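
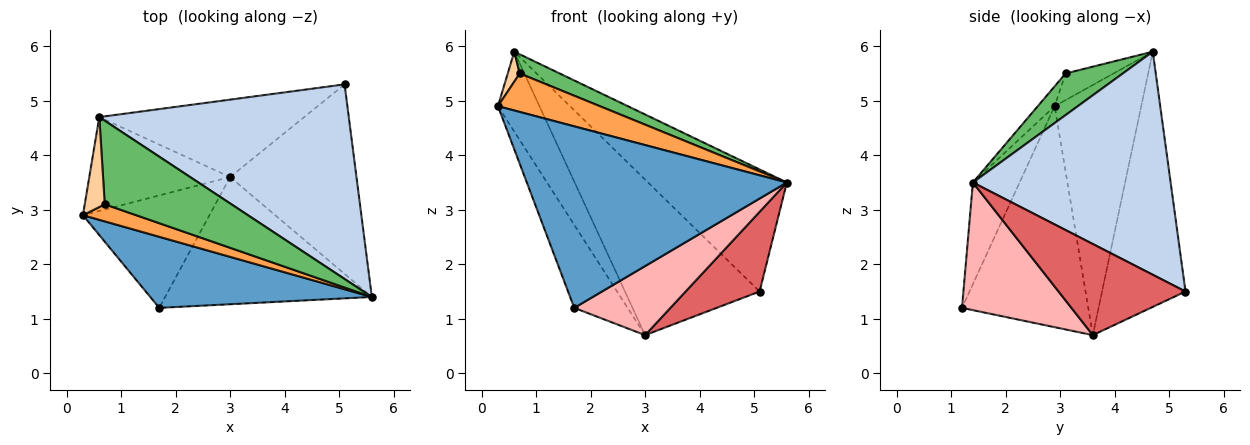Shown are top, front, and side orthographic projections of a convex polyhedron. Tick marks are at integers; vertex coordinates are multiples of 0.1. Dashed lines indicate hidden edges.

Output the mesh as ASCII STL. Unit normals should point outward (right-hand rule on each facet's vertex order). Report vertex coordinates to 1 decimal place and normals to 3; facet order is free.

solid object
 facet normal -0.165 -0.918 0.360
  outer loop
   vertex 1.7 1.2 1.2
   vertex 5.6 1.4 3.5
   vertex 0.3 2.9 4.9
  endloop
 endfacet
 facet normal 0.604 0.424 0.675
  outer loop
   vertex 0.6 4.7 5.9
   vertex 5.6 1.4 3.5
   vertex 5.1 5.3 1.5
  endloop
 endfacet
 facet normal -0.150 -0.904 0.401
  outer loop
   vertex 0.7 3.1 5.5
   vertex 0.3 2.9 4.9
   vertex 5.6 1.4 3.5
  endloop
 endfacet
 facet normal -0.784 -0.196 0.588
  outer loop
   vertex 0.7 3.1 5.5
   vertex 0.6 4.7 5.9
   vertex 0.3 2.9 4.9
  endloop
 endfacet
 facet normal 0.305 -0.213 0.928
  outer loop
   vertex 0.7 3.1 5.5
   vertex 5.6 1.4 3.5
   vertex 0.6 4.7 5.9
  endloop
 endfacet
 facet normal -0.485 0.783 -0.390
  outer loop
   vertex 3.0 3.6 0.7
   vertex 0.6 4.7 5.9
   vertex 5.1 5.3 1.5
  endloop
 endfacet
 facet normal 0.554 -0.323 -0.768
  outer loop
   vertex 3.0 3.6 0.7
   vertex 5.1 5.3 1.5
   vertex 5.6 1.4 3.5
  endloop
 endfacet
 facet normal 0.477 -0.419 -0.772
  outer loop
   vertex 3.0 3.6 0.7
   vertex 5.6 1.4 3.5
   vertex 1.7 1.2 1.2
  endloop
 endfacet
 facet normal -0.815 0.344 -0.466
  outer loop
   vertex 3.0 3.6 0.7
   vertex 1.7 1.2 1.2
   vertex 0.3 2.9 4.9
  endloop
 endfacet
 facet normal -0.804 0.385 -0.453
  outer loop
   vertex 3.0 3.6 0.7
   vertex 0.3 2.9 4.9
   vertex 0.6 4.7 5.9
  endloop
 endfacet
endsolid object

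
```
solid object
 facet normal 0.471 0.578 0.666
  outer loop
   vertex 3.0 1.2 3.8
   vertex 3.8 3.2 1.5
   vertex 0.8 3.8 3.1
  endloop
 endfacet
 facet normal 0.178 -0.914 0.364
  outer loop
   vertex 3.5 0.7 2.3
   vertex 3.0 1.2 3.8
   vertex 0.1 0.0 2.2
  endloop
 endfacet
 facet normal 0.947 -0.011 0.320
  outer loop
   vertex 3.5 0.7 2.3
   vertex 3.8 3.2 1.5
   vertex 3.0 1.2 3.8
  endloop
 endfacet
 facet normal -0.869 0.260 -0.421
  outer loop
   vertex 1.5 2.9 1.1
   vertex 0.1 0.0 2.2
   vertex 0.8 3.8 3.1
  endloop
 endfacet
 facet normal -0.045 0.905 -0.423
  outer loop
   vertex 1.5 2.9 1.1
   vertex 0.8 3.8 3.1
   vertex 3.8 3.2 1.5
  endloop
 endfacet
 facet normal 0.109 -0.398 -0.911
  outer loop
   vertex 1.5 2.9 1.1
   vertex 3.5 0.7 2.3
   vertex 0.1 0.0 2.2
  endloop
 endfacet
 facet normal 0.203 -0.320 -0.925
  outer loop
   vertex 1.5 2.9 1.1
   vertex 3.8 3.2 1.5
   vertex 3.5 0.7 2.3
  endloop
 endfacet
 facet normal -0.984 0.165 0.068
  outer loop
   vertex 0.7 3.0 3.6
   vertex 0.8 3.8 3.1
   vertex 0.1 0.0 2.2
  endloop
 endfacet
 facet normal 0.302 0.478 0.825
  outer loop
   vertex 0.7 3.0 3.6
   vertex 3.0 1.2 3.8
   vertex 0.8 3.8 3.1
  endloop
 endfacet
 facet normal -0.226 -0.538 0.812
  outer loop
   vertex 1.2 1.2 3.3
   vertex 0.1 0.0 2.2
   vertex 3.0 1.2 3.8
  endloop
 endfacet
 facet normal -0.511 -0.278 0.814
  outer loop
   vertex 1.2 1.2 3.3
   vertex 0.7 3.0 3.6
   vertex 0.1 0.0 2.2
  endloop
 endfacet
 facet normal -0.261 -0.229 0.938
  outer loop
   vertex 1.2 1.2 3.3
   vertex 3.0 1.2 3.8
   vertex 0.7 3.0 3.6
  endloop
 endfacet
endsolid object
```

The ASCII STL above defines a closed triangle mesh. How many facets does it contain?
12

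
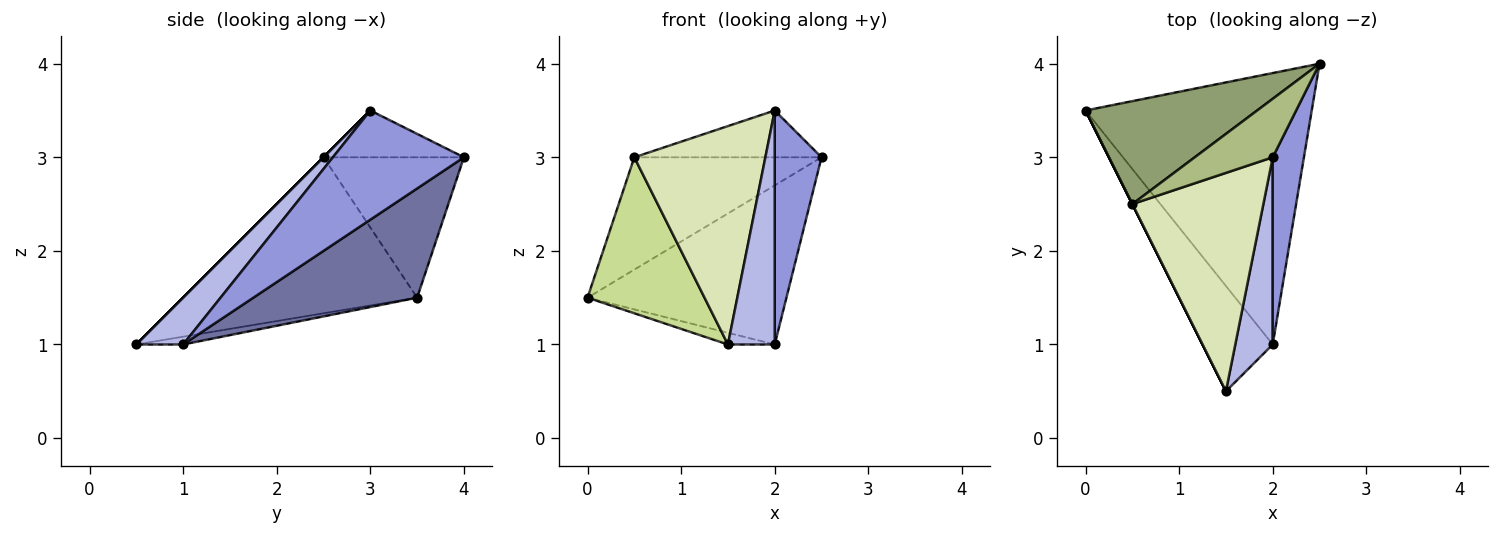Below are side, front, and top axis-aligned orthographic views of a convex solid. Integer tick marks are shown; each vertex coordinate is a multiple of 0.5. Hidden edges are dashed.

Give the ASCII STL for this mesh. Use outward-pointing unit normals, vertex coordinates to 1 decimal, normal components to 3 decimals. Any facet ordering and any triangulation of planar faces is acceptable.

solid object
 facet normal 0.384 0.467 -0.796
  outer loop
   vertex 2.0 1.0 1.0
   vertex 0.0 3.5 1.5
   vertex 2.5 4.0 3.0
  endloop
 endfacet
 facet normal -0.110 0.110 -0.988
  outer loop
   vertex 2.0 1.0 1.0
   vertex 1.5 0.5 1.0
   vertex 0.0 3.5 1.5
  endloop
 endfacet
 facet normal 0.909 -0.325 0.260
  outer loop
   vertex 2.0 1.0 1.0
   vertex 2.5 4.0 3.0
   vertex 2.0 3.0 3.5
  endloop
 endfacet
 facet normal 0.615 -0.615 0.492
  outer loop
   vertex 2.0 1.0 1.0
   vertex 2.0 3.0 3.5
   vertex 1.5 0.5 1.0
  endloop
 endfacet
 facet normal -0.484 0.645 0.591
  outer loop
   vertex 0.5 2.5 3.0
   vertex 2.5 4.0 3.0
   vertex 0.0 3.5 1.5
  endloop
 endfacet
 facet normal -0.424 0.566 0.707
  outer loop
   vertex 0.5 2.5 3.0
   vertex 2.0 3.0 3.5
   vertex 2.5 4.0 3.0
  endloop
 endfacet
 facet normal -0.894 -0.447 0.000
  outer loop
   vertex 0.5 2.5 3.0
   vertex 0.0 3.5 1.5
   vertex 1.5 0.5 1.0
  endloop
 endfacet
 facet normal 0.000 -0.707 0.707
  outer loop
   vertex 0.5 2.5 3.0
   vertex 1.5 0.5 1.0
   vertex 2.0 3.0 3.5
  endloop
 endfacet
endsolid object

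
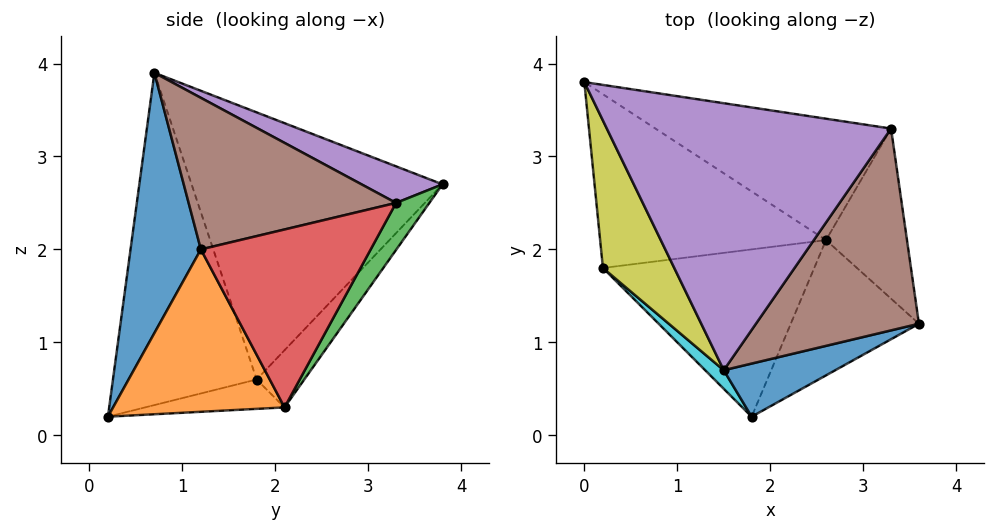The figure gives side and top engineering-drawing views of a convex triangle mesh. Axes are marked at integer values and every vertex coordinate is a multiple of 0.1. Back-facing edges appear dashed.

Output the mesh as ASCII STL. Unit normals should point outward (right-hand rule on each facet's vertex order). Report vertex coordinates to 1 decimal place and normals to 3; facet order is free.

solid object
 facet normal 0.358 -0.921 0.153
  outer loop
   vertex 1.5 0.7 3.9
   vertex 1.8 0.2 0.2
   vertex 3.6 1.2 2.0
  endloop
 endfacet
 facet normal 0.752 -0.286 -0.594
  outer loop
   vertex 2.6 2.1 0.3
   vertex 3.6 1.2 2.0
   vertex 1.8 0.2 0.2
  endloop
 endfacet
 facet normal 0.100 0.860 -0.501
  outer loop
   vertex 3.3 3.3 2.5
   vertex 2.6 2.1 0.3
   vertex 0.0 3.8 2.7
  endloop
 endfacet
 facet normal 0.887 0.223 -0.404
  outer loop
   vertex 3.3 3.3 2.5
   vertex 3.6 1.2 2.0
   vertex 2.6 2.1 0.3
  endloop
 endfacet
 facet normal 0.117 0.407 0.906
  outer loop
   vertex 3.3 3.3 2.5
   vertex 0.0 3.8 2.7
   vertex 1.5 0.7 3.9
  endloop
 endfacet
 facet normal 0.679 -0.077 0.730
  outer loop
   vertex 3.3 3.3 2.5
   vertex 1.5 0.7 3.9
   vertex 3.6 1.2 2.0
  endloop
 endfacet
 facet normal -0.174 0.705 -0.688
  outer loop
   vertex 0.2 1.8 0.6
   vertex 0.0 3.8 2.7
   vertex 2.6 2.1 0.3
  endloop
 endfacet
 facet normal -0.137 0.109 -0.985
  outer loop
   vertex 0.2 1.8 0.6
   vertex 2.6 2.1 0.3
   vertex 1.8 0.2 0.2
  endloop
 endfacet
 facet normal -0.907 -0.345 0.242
  outer loop
   vertex 0.2 1.8 0.6
   vertex 1.5 0.7 3.9
   vertex 0.0 3.8 2.7
  endloop
 endfacet
 facet normal -0.702 -0.711 0.039
  outer loop
   vertex 0.2 1.8 0.6
   vertex 1.8 0.2 0.2
   vertex 1.5 0.7 3.9
  endloop
 endfacet
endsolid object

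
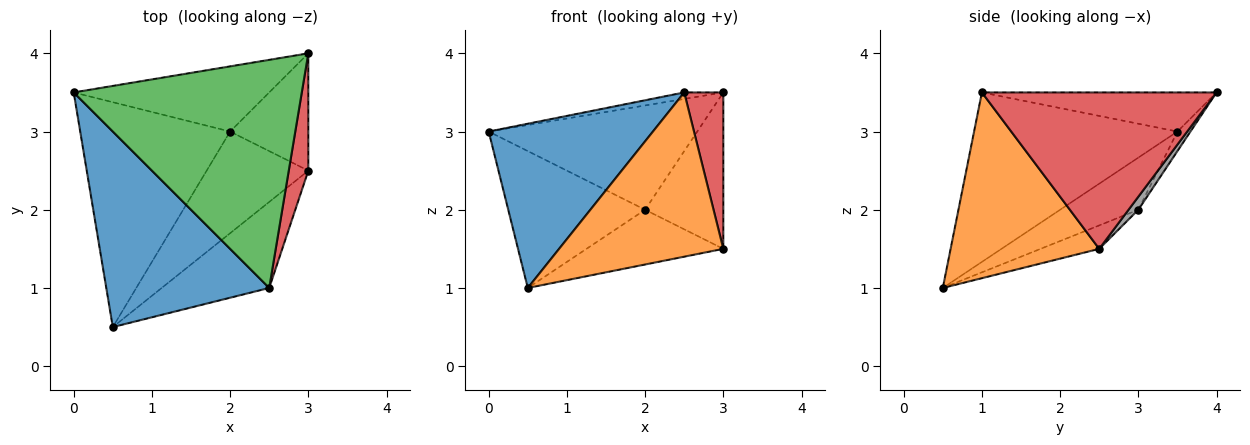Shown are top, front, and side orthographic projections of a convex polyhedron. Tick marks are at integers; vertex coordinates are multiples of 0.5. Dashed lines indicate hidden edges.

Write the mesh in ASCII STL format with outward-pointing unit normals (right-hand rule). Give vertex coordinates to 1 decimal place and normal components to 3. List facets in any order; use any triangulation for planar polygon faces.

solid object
 facet normal -0.623 -0.503 0.599
  outer loop
   vertex 2.5 1.0 3.5
   vertex 0.0 3.5 3.0
   vertex 0.5 0.5 1.0
  endloop
 endfacet
 facet normal 0.625 -0.691 -0.362
  outer loop
   vertex 2.5 1.0 3.5
   vertex 0.5 0.5 1.0
   vertex 3.0 2.5 1.5
  endloop
 endfacet
 facet normal -0.169 0.028 0.985
  outer loop
   vertex 3.0 4.0 3.5
   vertex 0.0 3.5 3.0
   vertex 2.5 1.0 3.5
  endloop
 endfacet
 facet normal 0.979 -0.163 0.122
  outer loop
   vertex 3.0 4.0 3.5
   vertex 2.5 1.0 3.5
   vertex 3.0 2.5 1.5
  endloop
 endfacet
 facet normal -0.285 0.498 -0.819
  outer loop
   vertex 2.0 3.0 2.0
   vertex 0.5 0.5 1.0
   vertex 0.0 3.5 3.0
  endloop
 endfacet
 facet normal -0.199 0.465 -0.863
  outer loop
   vertex 2.0 3.0 2.0
   vertex 3.0 2.5 1.5
   vertex 0.5 0.5 1.0
  endloop
 endfacet
 facet normal -0.053 0.847 -0.529
  outer loop
   vertex 2.0 3.0 2.0
   vertex 0.0 3.5 3.0
   vertex 3.0 4.0 3.5
  endloop
 endfacet
 facet normal 0.100 0.796 -0.597
  outer loop
   vertex 2.0 3.0 2.0
   vertex 3.0 4.0 3.5
   vertex 3.0 2.5 1.5
  endloop
 endfacet
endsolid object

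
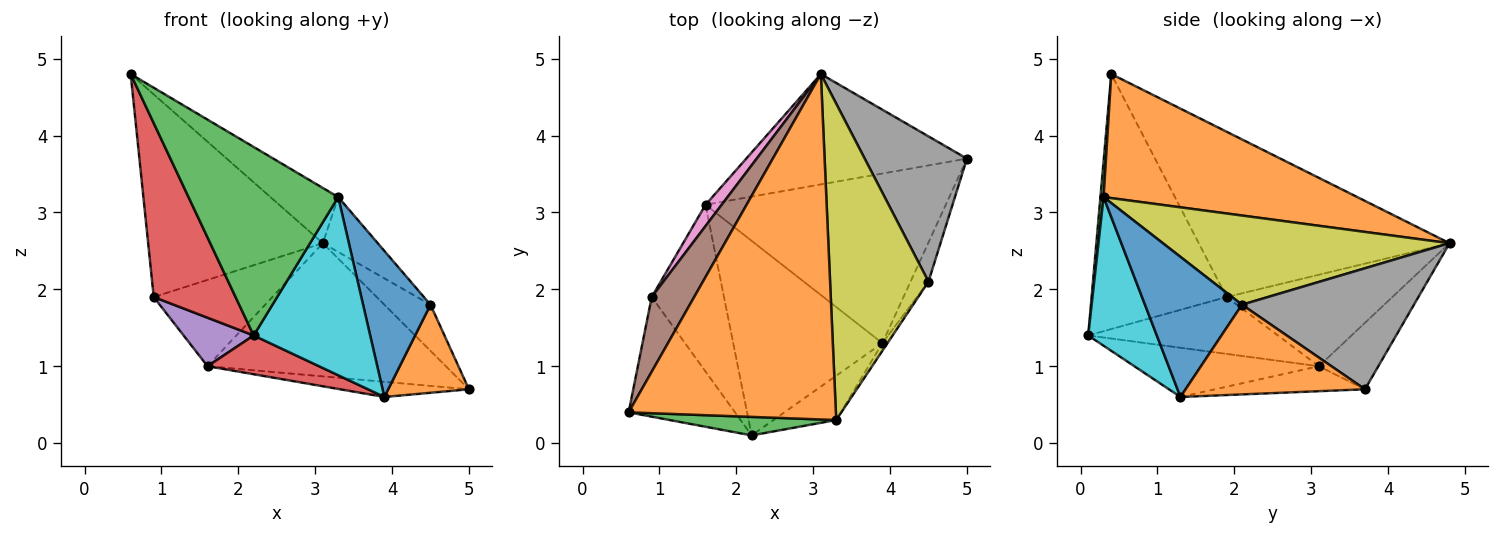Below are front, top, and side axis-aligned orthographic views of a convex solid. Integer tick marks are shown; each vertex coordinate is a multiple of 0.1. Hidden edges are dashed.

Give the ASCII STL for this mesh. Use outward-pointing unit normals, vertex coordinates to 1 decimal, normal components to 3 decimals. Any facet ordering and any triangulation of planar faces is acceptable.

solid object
 facet normal -0.189 0.756 -0.627
  outer loop
   vertex 1.6 3.1 1.0
   vertex 3.1 4.8 2.6
   vertex 5.0 3.7 0.7
  endloop
 endfacet
 facet normal 0.509 0.136 0.850
  outer loop
   vertex 3.3 0.3 3.2
   vertex 3.1 4.8 2.6
   vertex 0.6 0.4 4.8
  endloop
 endfacet
 facet normal 0.021 -0.995 0.098
  outer loop
   vertex 3.3 0.3 3.2
   vertex 0.6 0.4 4.8
   vertex 2.2 0.1 1.4
  endloop
 endfacet
 facet normal -0.805 -0.488 -0.336
  outer loop
   vertex 0.9 1.9 1.9
   vertex 2.2 0.1 1.4
   vertex 0.6 0.4 4.8
  endloop
 endfacet
 facet normal -0.603 -0.223 -0.766
  outer loop
   vertex 0.9 1.9 1.9
   vertex 1.6 3.1 1.0
   vertex 2.2 0.1 1.4
  endloop
 endfacet
 facet normal -0.803 0.559 0.206
  outer loop
   vertex 0.9 1.9 1.9
   vertex 0.6 0.4 4.8
   vertex 3.1 4.8 2.6
  endloop
 endfacet
 facet normal -0.805 0.576 0.142
  outer loop
   vertex 0.9 1.9 1.9
   vertex 3.1 4.8 2.6
   vertex 1.6 3.1 1.0
  endloop
 endfacet
 facet normal 0.748 0.201 0.632
  outer loop
   vertex 4.5 2.1 1.8
   vertex 5.0 3.7 0.7
   vertex 3.1 4.8 2.6
  endloop
 endfacet
 facet normal 0.666 0.128 0.735
  outer loop
   vertex 4.5 2.1 1.8
   vertex 3.1 4.8 2.6
   vertex 3.3 0.3 3.2
  endloop
 endfacet
 facet normal 0.496 -0.843 -0.210
  outer loop
   vertex 3.9 1.3 0.6
   vertex 3.3 0.3 3.2
   vertex 2.2 0.1 1.4
  endloop
 endfacet
 facet normal 0.821 -0.571 -0.030
  outer loop
   vertex 3.9 1.3 0.6
   vertex 4.5 2.1 1.8
   vertex 3.3 0.3 3.2
  endloop
 endfacet
 facet normal 0.897 -0.404 -0.179
  outer loop
   vertex 3.9 1.3 0.6
   vertex 5.0 3.7 0.7
   vertex 4.5 2.1 1.8
  endloop
 endfacet
 facet normal -0.103 0.089 -0.991
  outer loop
   vertex 3.9 1.3 0.6
   vertex 1.6 3.1 1.0
   vertex 5.0 3.7 0.7
  endloop
 endfacet
 facet normal -0.308 -0.186 -0.933
  outer loop
   vertex 3.9 1.3 0.6
   vertex 2.2 0.1 1.4
   vertex 1.6 3.1 1.0
  endloop
 endfacet
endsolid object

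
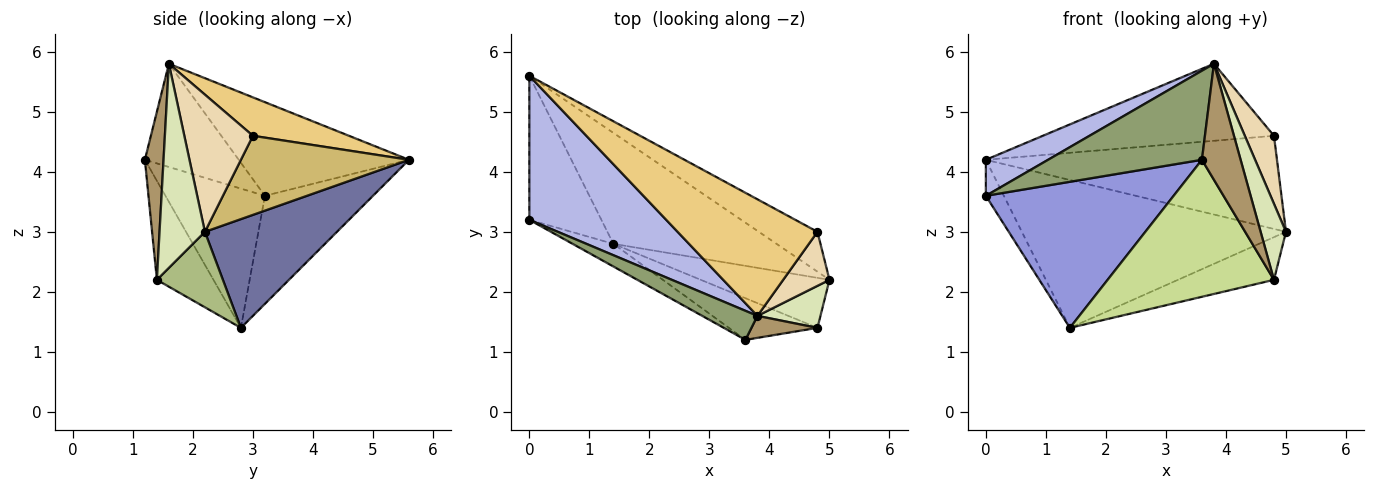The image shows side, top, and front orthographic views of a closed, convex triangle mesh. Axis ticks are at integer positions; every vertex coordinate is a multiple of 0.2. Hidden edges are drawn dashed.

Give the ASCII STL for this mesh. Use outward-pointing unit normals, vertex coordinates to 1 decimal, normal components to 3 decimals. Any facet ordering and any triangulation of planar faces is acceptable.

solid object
 facet normal 0.371 0.743 -0.557
  outer loop
   vertex 1.4 2.8 1.4
   vertex 0.0 5.6 4.2
   vertex 5.0 2.2 3.0
  endloop
 endfacet
 facet normal -0.824 0.137 -0.549
  outer loop
   vertex 0.0 3.2 3.6
   vertex 0.0 5.6 4.2
   vertex 1.4 2.8 1.4
  endloop
 endfacet
 facet normal -0.464 -0.875 -0.136
  outer loop
   vertex 0.0 3.2 3.6
   vertex 1.4 2.8 1.4
   vertex 3.6 1.2 4.2
  endloop
 endfacet
 facet normal -0.553 -0.202 0.808
  outer loop
   vertex 0.0 3.2 3.6
   vertex 3.8 1.6 5.8
   vertex 0.0 5.6 4.2
  endloop
 endfacet
 facet normal -0.502 -0.822 0.268
  outer loop
   vertex 0.0 3.2 3.6
   vertex 3.6 1.2 4.2
   vertex 3.8 1.6 5.8
  endloop
 endfacet
 facet normal 0.408 0.593 -0.695
  outer loop
   vertex 4.8 1.4 2.2
   vertex 1.4 2.8 1.4
   vertex 5.0 2.2 3.0
  endloop
 endfacet
 facet normal -0.310 -0.910 -0.277
  outer loop
   vertex 4.8 1.4 2.2
   vertex 3.6 1.2 4.2
   vertex 1.4 2.8 1.4
  endloop
 endfacet
 facet normal 0.843 -0.471 0.260
  outer loop
   vertex 4.8 1.4 2.2
   vertex 5.0 2.2 3.0
   vertex 3.8 1.6 5.8
  endloop
 endfacet
 facet normal 0.429 -0.888 0.168
  outer loop
   vertex 4.8 1.4 2.2
   vertex 3.8 1.6 5.8
   vertex 3.6 1.2 4.2
  endloop
 endfacet
 facet normal 0.469 0.812 -0.347
  outer loop
   vertex 4.8 3.0 4.6
   vertex 5.0 2.2 3.0
   vertex 0.0 5.6 4.2
  endloop
 endfacet
 facet normal 0.223 0.537 0.813
  outer loop
   vertex 4.8 3.0 4.6
   vertex 0.0 5.6 4.2
   vertex 3.8 1.6 5.8
  endloop
 endfacet
 facet normal 0.879 -0.374 0.297
  outer loop
   vertex 4.8 3.0 4.6
   vertex 3.8 1.6 5.8
   vertex 5.0 2.2 3.0
  endloop
 endfacet
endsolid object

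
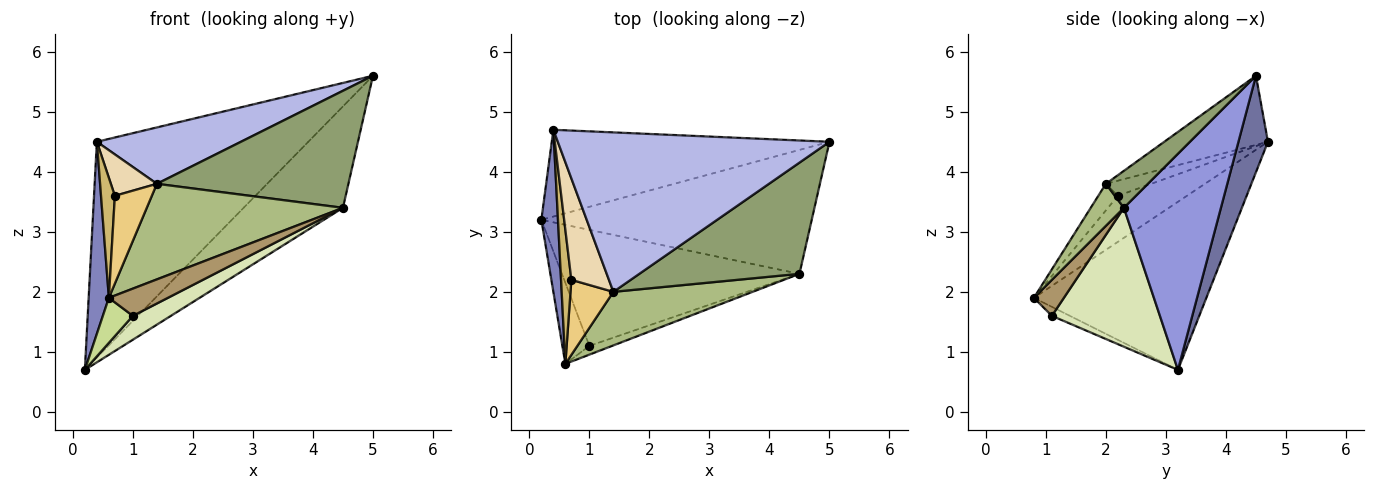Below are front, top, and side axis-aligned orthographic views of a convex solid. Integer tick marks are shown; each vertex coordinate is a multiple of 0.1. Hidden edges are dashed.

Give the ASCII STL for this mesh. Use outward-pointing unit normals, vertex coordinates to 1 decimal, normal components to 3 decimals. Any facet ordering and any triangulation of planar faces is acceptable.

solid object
 facet normal 0.128 0.920 -0.370
  outer loop
   vertex 0.4 4.7 4.5
   vertex 5.0 4.5 5.6
   vertex 0.2 3.2 0.7
  endloop
 endfacet
 facet normal -0.988 -0.116 0.098
  outer loop
   vertex 0.4 4.7 4.5
   vertex 0.2 3.2 0.7
   vertex 0.6 0.8 1.9
  endloop
 endfacet
 facet normal 0.526 0.539 -0.658
  outer loop
   vertex 4.5 2.3 3.4
   vertex 0.2 3.2 0.7
   vertex 5.0 4.5 5.6
  endloop
 endfacet
 facet normal -0.233 -0.324 0.917
  outer loop
   vertex 1.4 2.0 3.8
   vertex 5.0 4.5 5.6
   vertex 0.4 4.7 4.5
  endloop
 endfacet
 facet normal 0.157 -0.716 0.680
  outer loop
   vertex 1.4 2.0 3.8
   vertex 4.5 2.3 3.4
   vertex 5.0 4.5 5.6
  endloop
 endfacet
 facet normal 0.146 -0.863 0.484
  outer loop
   vertex 1.4 2.0 3.8
   vertex 0.6 0.8 1.9
   vertex 4.5 2.3 3.4
  endloop
 endfacet
 facet normal -0.280 -0.466 -0.839
  outer loop
   vertex 1.0 1.1 1.6
   vertex 0.6 0.8 1.9
   vertex 0.2 3.2 0.7
  endloop
 endfacet
 facet normal 0.497 -0.175 -0.850
  outer loop
   vertex 1.0 1.1 1.6
   vertex 0.2 3.2 0.7
   vertex 4.5 2.3 3.4
  endloop
 endfacet
 facet normal 0.436 -0.857 -0.276
  outer loop
   vertex 1.0 1.1 1.6
   vertex 4.5 2.3 3.4
   vertex 0.6 0.8 1.9
  endloop
 endfacet
 facet normal -0.958 -0.192 0.215
  outer loop
   vertex 0.7 2.2 3.6
   vertex 0.4 4.7 4.5
   vertex 0.6 0.8 1.9
  endloop
 endfacet
 facet normal -0.374 -0.705 0.603
  outer loop
   vertex 0.7 2.2 3.6
   vertex 0.6 0.8 1.9
   vertex 1.4 2.0 3.8
  endloop
 endfacet
 facet normal -0.349 -0.354 0.868
  outer loop
   vertex 0.7 2.2 3.6
   vertex 1.4 2.0 3.8
   vertex 0.4 4.7 4.5
  endloop
 endfacet
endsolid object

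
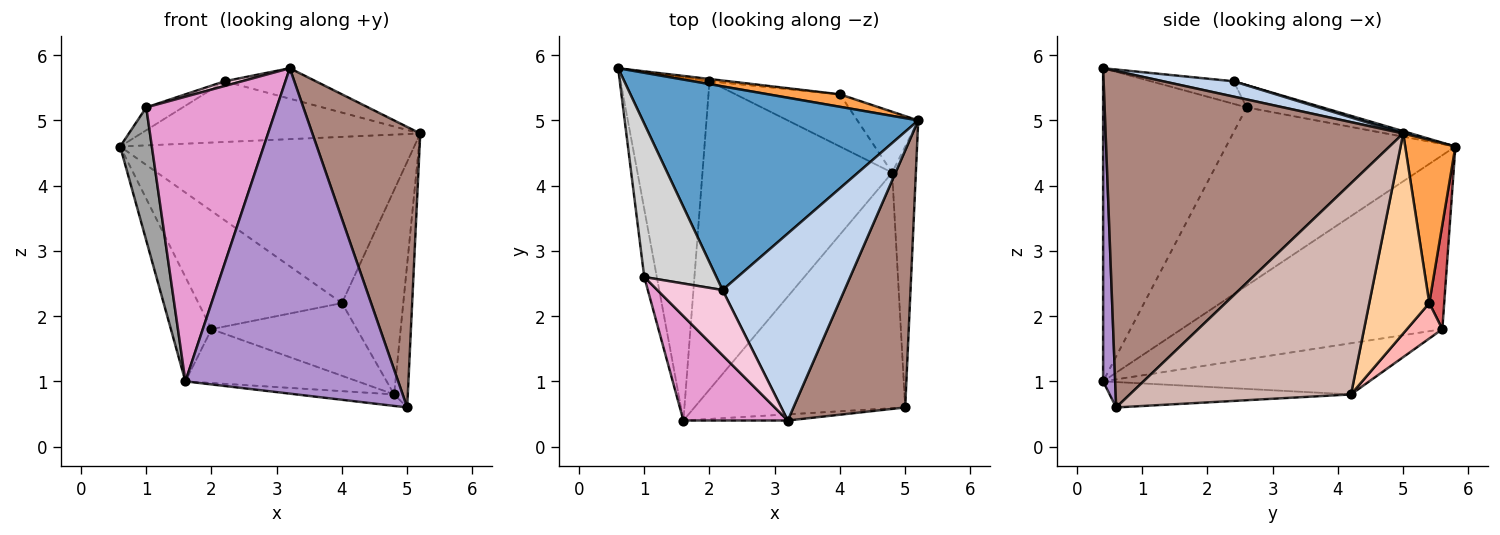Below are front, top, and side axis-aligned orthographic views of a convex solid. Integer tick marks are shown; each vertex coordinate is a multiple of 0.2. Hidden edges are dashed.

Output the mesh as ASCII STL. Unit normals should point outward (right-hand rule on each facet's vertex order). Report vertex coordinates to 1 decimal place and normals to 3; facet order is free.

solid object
 facet normal 0.008 0.286 0.958
  outer loop
   vertex 2.2 2.4 5.6
   vertex 5.2 5.0 4.8
   vertex 0.6 5.8 4.6
  endloop
 endfacet
 facet normal 0.123 0.159 0.980
  outer loop
   vertex 2.2 2.4 5.6
   vertex 3.2 0.4 5.8
   vertex 5.2 5.0 4.8
  endloop
 endfacet
 facet normal 0.168 0.983 0.074
  outer loop
   vertex 4.0 5.4 2.2
   vertex 0.6 5.8 4.6
   vertex 5.2 5.0 4.8
  endloop
 endfacet
 facet normal 0.684 0.699 -0.208
  outer loop
   vertex 4.0 5.4 2.2
   vertex 5.2 5.0 4.8
   vertex 4.8 4.2 0.8
  endloop
 endfacet
 facet normal -0.882 0.137 -0.451
  outer loop
   vertex 2.0 5.6 1.8
   vertex 1.6 0.4 1.0
   vertex 0.6 5.8 4.6
  endloop
 endfacet
 facet normal -0.257 0.166 -0.952
  outer loop
   vertex 2.0 5.6 1.8
   vertex 4.8 4.2 0.8
   vertex 1.6 0.4 1.0
  endloop
 endfacet
 facet normal 0.103 0.994 -0.019
  outer loop
   vertex 2.0 5.6 1.8
   vertex 0.6 5.8 4.6
   vertex 4.0 5.4 2.2
  endloop
 endfacet
 facet normal 0.194 0.797 -0.572
  outer loop
   vertex 2.0 5.6 1.8
   vertex 4.0 5.4 2.2
   vertex 4.8 4.2 0.8
  endloop
 endfacet
 facet normal 0.057 -0.998 -0.019
  outer loop
   vertex 5.0 0.6 0.6
   vertex 3.2 0.4 5.8
   vertex 1.6 0.4 1.0
  endloop
 endfacet
 facet normal -0.120 0.048 -0.992
  outer loop
   vertex 5.0 0.6 0.6
   vertex 1.6 0.4 1.0
   vertex 4.8 4.2 0.8
  endloop
 endfacet
 facet normal 0.897 -0.325 0.298
  outer loop
   vertex 5.0 0.6 0.6
   vertex 5.2 5.0 4.8
   vertex 3.2 0.4 5.8
  endloop
 endfacet
 facet normal 0.992 0.061 -0.111
  outer loop
   vertex 5.0 0.6 0.6
   vertex 4.8 4.2 0.8
   vertex 5.2 5.0 4.8
  endloop
 endfacet
 facet normal -0.718 -0.653 0.239
  outer loop
   vertex 1.0 2.6 5.2
   vertex 1.6 0.4 1.0
   vertex 3.2 0.4 5.8
  endloop
 endfacet
 facet normal -0.326 -0.069 0.943
  outer loop
   vertex 1.0 2.6 5.2
   vertex 3.2 0.4 5.8
   vertex 2.2 2.4 5.6
  endloop
 endfacet
 facet normal -0.988 -0.137 -0.070
  outer loop
   vertex 1.0 2.6 5.2
   vertex 0.6 5.8 4.6
   vertex 1.6 0.4 1.0
  endloop
 endfacet
 facet normal -0.292 0.141 0.946
  outer loop
   vertex 1.0 2.6 5.2
   vertex 2.2 2.4 5.6
   vertex 0.6 5.8 4.6
  endloop
 endfacet
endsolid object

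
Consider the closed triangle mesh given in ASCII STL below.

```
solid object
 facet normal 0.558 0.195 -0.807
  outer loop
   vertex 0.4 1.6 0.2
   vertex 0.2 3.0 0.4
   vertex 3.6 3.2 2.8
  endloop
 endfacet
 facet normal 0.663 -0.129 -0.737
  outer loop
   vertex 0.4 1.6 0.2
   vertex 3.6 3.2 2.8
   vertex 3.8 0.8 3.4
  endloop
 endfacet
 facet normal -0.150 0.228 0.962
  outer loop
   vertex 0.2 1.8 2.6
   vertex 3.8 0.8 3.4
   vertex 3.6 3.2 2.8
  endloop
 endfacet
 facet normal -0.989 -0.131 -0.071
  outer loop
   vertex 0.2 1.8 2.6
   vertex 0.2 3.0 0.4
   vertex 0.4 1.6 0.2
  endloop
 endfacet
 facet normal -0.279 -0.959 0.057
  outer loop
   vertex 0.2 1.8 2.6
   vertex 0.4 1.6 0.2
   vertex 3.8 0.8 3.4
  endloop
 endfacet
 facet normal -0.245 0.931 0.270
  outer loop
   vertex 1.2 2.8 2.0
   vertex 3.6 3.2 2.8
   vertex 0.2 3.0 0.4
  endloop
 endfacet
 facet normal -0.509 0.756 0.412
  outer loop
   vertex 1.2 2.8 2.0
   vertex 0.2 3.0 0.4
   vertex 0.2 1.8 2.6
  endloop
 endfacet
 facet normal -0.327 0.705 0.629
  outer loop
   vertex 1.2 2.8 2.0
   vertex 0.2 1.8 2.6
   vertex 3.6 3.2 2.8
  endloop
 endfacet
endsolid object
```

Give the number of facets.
8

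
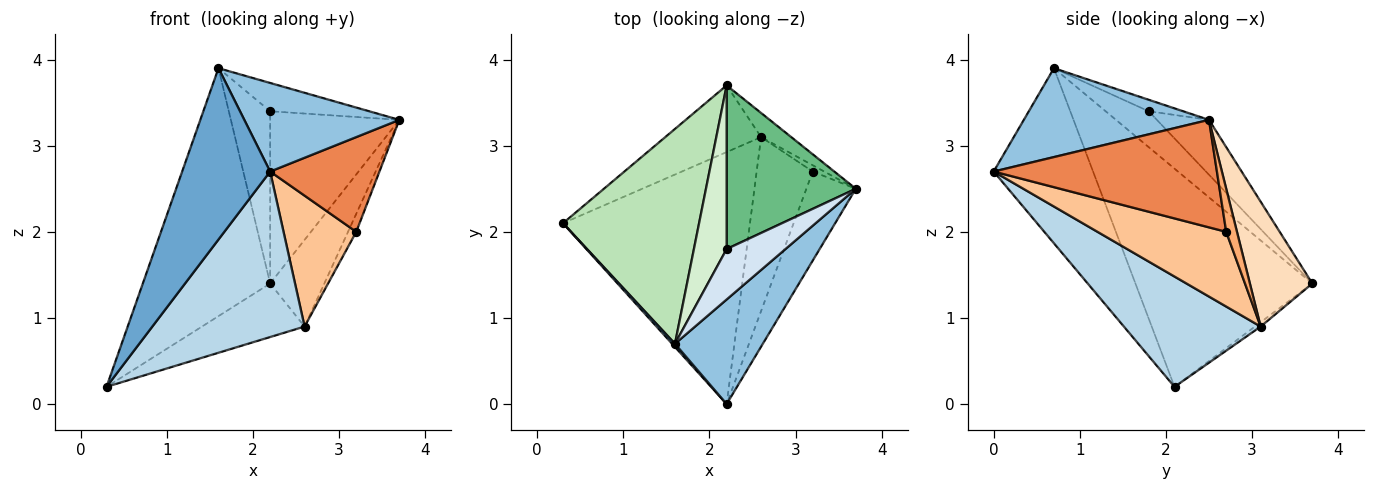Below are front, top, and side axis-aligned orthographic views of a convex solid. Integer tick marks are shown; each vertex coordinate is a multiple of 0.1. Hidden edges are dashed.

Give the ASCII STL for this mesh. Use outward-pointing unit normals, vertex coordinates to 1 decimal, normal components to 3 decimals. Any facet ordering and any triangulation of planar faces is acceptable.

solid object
 facet normal -0.749 -0.663 0.012
  outer loop
   vertex 1.6 0.7 3.9
   vertex 0.3 2.1 0.2
   vertex 2.2 0.0 2.7
  endloop
 endfacet
 facet normal 0.611 -0.512 0.604
  outer loop
   vertex 1.6 0.7 3.9
   vertex 2.2 0.0 2.7
   vertex 3.7 2.5 3.3
  endloop
 endfacet
 facet normal 0.442 -0.492 -0.750
  outer loop
   vertex 2.6 3.1 0.9
   vertex 2.2 0.0 2.7
   vertex 0.3 2.1 0.2
  endloop
 endfacet
 facet normal -0.168 0.482 0.860
  outer loop
   vertex 2.2 1.8 3.4
   vertex 1.6 0.7 3.9
   vertex 3.7 2.5 3.3
  endloop
 endfacet
 facet normal 0.830 -0.406 -0.382
  outer loop
   vertex 3.2 2.7 2.0
   vertex 3.7 2.5 3.3
   vertex 2.2 0.0 2.7
  endloop
 endfacet
 facet normal 0.776 0.595 -0.207
  outer loop
   vertex 3.2 2.7 2.0
   vertex 2.6 3.1 0.9
   vertex 3.7 2.5 3.3
  endloop
 endfacet
 facet normal 0.729 -0.412 -0.547
  outer loop
   vertex 3.2 2.7 2.0
   vertex 2.2 0.0 2.7
   vertex 2.6 3.1 0.9
  endloop
 endfacet
 facet normal 0.743 0.645 -0.179
  outer loop
   vertex 2.2 3.7 1.4
   vertex 3.7 2.5 3.3
   vertex 2.6 3.1 0.9
  endloop
 endfacet
 facet normal -0.281 0.696 0.661
  outer loop
   vertex 2.2 3.7 1.4
   vertex 2.2 1.8 3.4
   vertex 3.7 2.5 3.3
  endloop
 endfacet
 facet normal -0.035 0.626 -0.779
  outer loop
   vertex 2.2 3.7 1.4
   vertex 2.6 3.1 0.9
   vertex 0.3 2.1 0.2
  endloop
 endfacet
 facet normal -0.724 0.521 0.452
  outer loop
   vertex 2.2 3.7 1.4
   vertex 0.3 2.1 0.2
   vertex 1.6 0.7 3.9
  endloop
 endfacet
 facet normal -0.603 0.579 0.550
  outer loop
   vertex 2.2 3.7 1.4
   vertex 1.6 0.7 3.9
   vertex 2.2 1.8 3.4
  endloop
 endfacet
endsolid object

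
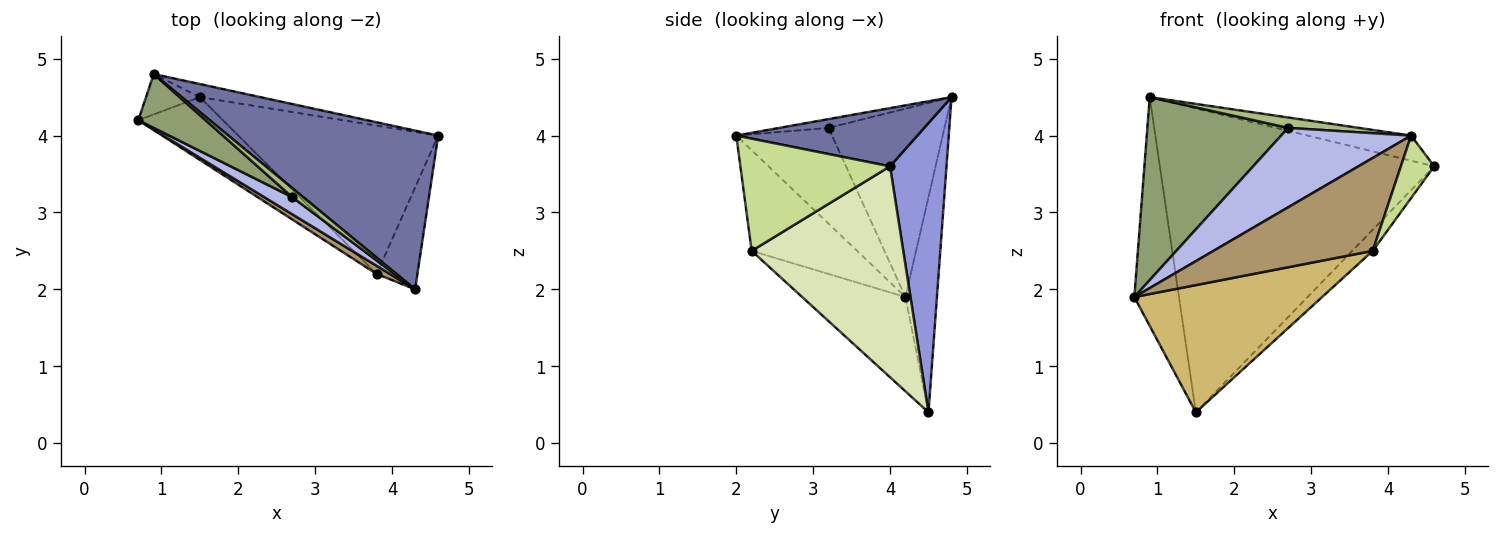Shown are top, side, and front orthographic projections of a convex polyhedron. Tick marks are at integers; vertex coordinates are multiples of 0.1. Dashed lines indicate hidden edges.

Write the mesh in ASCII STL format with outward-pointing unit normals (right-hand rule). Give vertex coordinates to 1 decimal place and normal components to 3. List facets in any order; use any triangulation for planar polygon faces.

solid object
 facet normal 0.264 0.151 0.953
  outer loop
   vertex 0.9 4.8 4.5
   vertex 4.3 2.0 4.0
   vertex 4.6 4.0 3.6
  endloop
 endfacet
 facet normal -0.571 0.809 -0.143
  outer loop
   vertex 1.5 4.5 0.4
   vertex 0.7 4.2 1.9
   vertex 0.9 4.8 4.5
  endloop
 endfacet
 facet normal 0.201 0.979 -0.042
  outer loop
   vertex 1.5 4.5 0.4
   vertex 0.9 4.8 4.5
   vertex 4.6 4.0 3.6
  endloop
 endfacet
 facet normal -0.584 -0.793 0.171
  outer loop
   vertex 2.7 3.2 4.1
   vertex 0.7 4.2 1.9
   vertex 4.3 2.0 4.0
  endloop
 endfacet
 facet normal -0.620 -0.753 0.221
  outer loop
   vertex 2.7 3.2 4.1
   vertex 0.9 4.8 4.5
   vertex 0.7 4.2 1.9
  endloop
 endfacet
 facet normal -0.465 -0.668 0.581
  outer loop
   vertex 2.7 3.2 4.1
   vertex 4.3 2.0 4.0
   vertex 0.9 4.8 4.5
  endloop
 endfacet
 facet normal 0.920 -0.205 -0.334
  outer loop
   vertex 3.8 2.2 2.5
   vertex 4.6 4.0 3.6
   vertex 4.3 2.0 4.0
  endloop
 endfacet
 facet normal 0.722 0.097 -0.685
  outer loop
   vertex 3.8 2.2 2.5
   vertex 1.5 4.5 0.4
   vertex 4.6 4.0 3.6
  endloop
 endfacet
 facet normal -0.551 -0.832 0.073
  outer loop
   vertex 3.8 2.2 2.5
   vertex 4.3 2.0 4.0
   vertex 0.7 4.2 1.9
  endloop
 endfacet
 facet normal -0.442 -0.804 -0.397
  outer loop
   vertex 3.8 2.2 2.5
   vertex 0.7 4.2 1.9
   vertex 1.5 4.5 0.4
  endloop
 endfacet
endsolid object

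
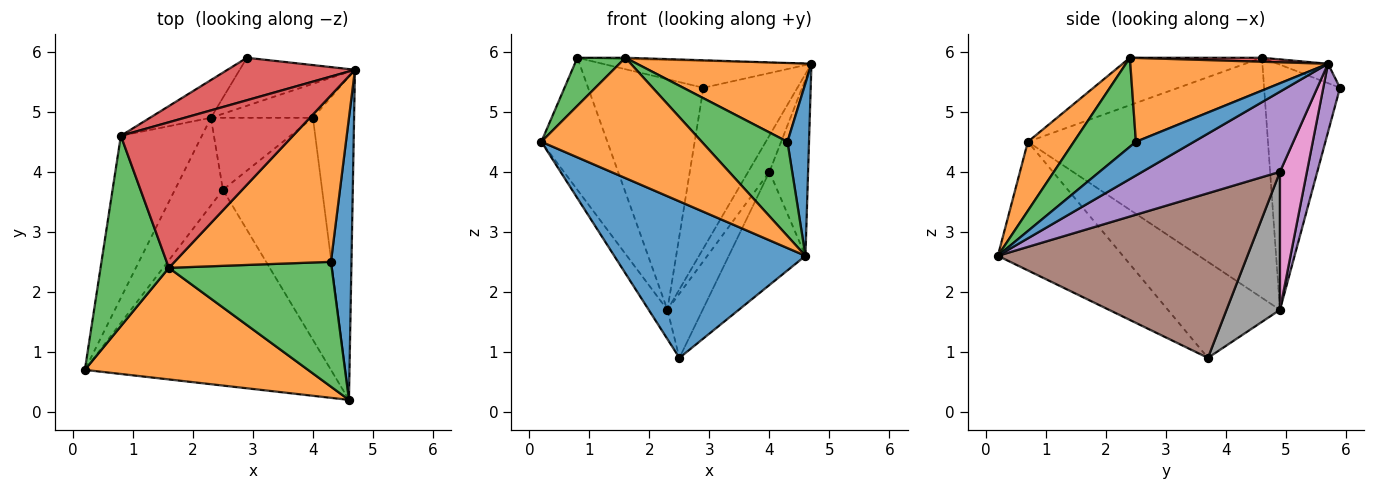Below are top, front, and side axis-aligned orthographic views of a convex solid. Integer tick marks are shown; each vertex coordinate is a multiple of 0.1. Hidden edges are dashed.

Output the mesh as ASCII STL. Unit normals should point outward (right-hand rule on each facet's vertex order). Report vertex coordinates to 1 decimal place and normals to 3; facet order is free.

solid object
 facet normal -0.378 -0.578 -0.723
  outer loop
   vertex 2.5 3.7 0.9
   vertex 4.6 0.2 2.6
   vertex 0.2 0.7 4.5
  endloop
 endfacet
 facet normal 0.206 -0.718 0.665
  outer loop
   vertex 1.6 2.4 5.9
   vertex 0.2 0.7 4.5
   vertex 4.6 0.2 2.6
  endloop
 endfacet
 facet normal -0.558 -0.203 0.805
  outer loop
   vertex 1.6 2.4 5.9
   vertex 0.8 4.6 5.9
   vertex 0.2 0.7 4.5
  endloop
 endfacet
 facet normal 0.023 0.008 1.000
  outer loop
   vertex 1.6 2.4 5.9
   vertex 4.7 5.7 5.8
   vertex 0.8 4.6 5.9
  endloop
 endfacet
 facet normal 0.863 0.242 -0.443
  outer loop
   vertex 4.0 4.9 4.0
   vertex 4.7 5.7 5.8
   vertex 4.6 0.2 2.6
  endloop
 endfacet
 facet normal 0.828 0.254 -0.499
  outer loop
   vertex 4.0 4.9 4.0
   vertex 4.6 0.2 2.6
   vertex 2.5 3.7 0.9
  endloop
 endfacet
 facet normal 0.679 0.535 -0.502
  outer loop
   vertex 2.3 4.9 1.7
   vertex 4.7 5.7 5.8
   vertex 4.0 4.9 4.0
  endloop
 endfacet
 facet normal 0.710 0.468 -0.525
  outer loop
   vertex 2.3 4.9 1.7
   vertex 4.0 4.9 4.0
   vertex 2.5 3.7 0.9
  endloop
 endfacet
 facet normal -0.885 0.147 -0.442
  outer loop
   vertex 2.3 4.9 1.7
   vertex 2.5 3.7 0.9
   vertex 0.2 0.7 4.5
  endloop
 endfacet
 facet normal -0.917 0.252 -0.309
  outer loop
   vertex 2.3 4.9 1.7
   vertex 0.2 0.7 4.5
   vertex 0.8 4.6 5.9
  endloop
 endfacet
 facet normal 0.814 -0.303 0.495
  outer loop
   vertex 4.3 2.5 4.5
   vertex 4.6 0.2 2.6
   vertex 4.7 5.7 5.8
  endloop
 endfacet
 facet normal 0.436 -0.385 0.813
  outer loop
   vertex 4.3 2.5 4.5
   vertex 4.7 5.7 5.8
   vertex 1.6 2.4 5.9
  endloop
 endfacet
 facet normal 0.400 -0.552 0.732
  outer loop
   vertex 4.3 2.5 4.5
   vertex 1.6 2.4 5.9
   vertex 4.6 0.2 2.6
  endloop
 endfacet
 facet normal -0.128 0.529 0.839
  outer loop
   vertex 2.9 5.9 5.4
   vertex 0.8 4.6 5.9
   vertex 4.7 5.7 5.8
  endloop
 endfacet
 facet normal 0.168 0.945 -0.282
  outer loop
   vertex 2.9 5.9 5.4
   vertex 4.7 5.7 5.8
   vertex 2.3 4.9 1.7
  endloop
 endfacet
 facet normal -0.545 0.828 -0.135
  outer loop
   vertex 2.9 5.9 5.4
   vertex 2.3 4.9 1.7
   vertex 0.8 4.6 5.9
  endloop
 endfacet
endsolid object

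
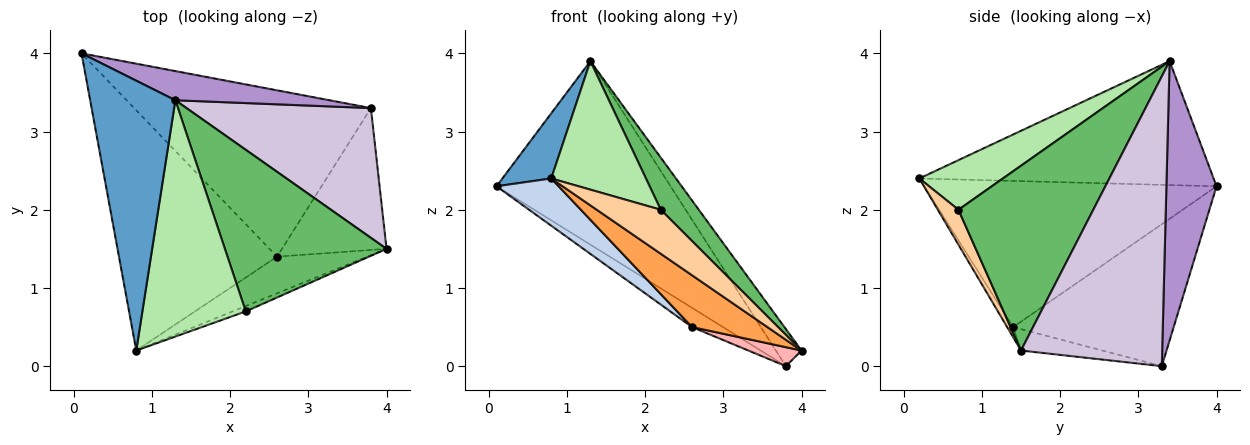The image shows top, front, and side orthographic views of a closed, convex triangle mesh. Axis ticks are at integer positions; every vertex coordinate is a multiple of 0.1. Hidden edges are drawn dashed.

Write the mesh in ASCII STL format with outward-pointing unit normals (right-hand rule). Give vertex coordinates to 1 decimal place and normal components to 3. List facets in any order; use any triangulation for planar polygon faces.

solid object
 facet normal -0.816 -0.136 0.561
  outer loop
   vertex 1.3 3.4 3.9
   vertex 0.1 4.0 2.3
   vertex 0.8 0.2 2.4
  endloop
 endfacet
 facet normal -0.672 -0.143 -0.727
  outer loop
   vertex 2.6 1.4 0.5
   vertex 0.8 0.2 2.4
   vertex 0.1 4.0 2.3
  endloop
 endfacet
 facet normal -0.065 -0.815 -0.576
  outer loop
   vertex 2.6 1.4 0.5
   vertex 4.0 1.5 0.2
   vertex 0.8 0.2 2.4
  endloop
 endfacet
 facet normal 0.305 -0.945 -0.116
  outer loop
   vertex 2.2 0.7 2.0
   vertex 0.8 0.2 2.4
   vertex 4.0 1.5 0.2
  endloop
 endfacet
 facet normal 0.736 -0.208 0.644
  outer loop
   vertex 2.2 0.7 2.0
   vertex 4.0 1.5 0.2
   vertex 1.3 3.4 3.9
  endloop
 endfacet
 facet normal 0.388 -0.440 0.810
  outer loop
   vertex 2.2 0.7 2.0
   vertex 1.3 3.4 3.9
   vertex 0.8 0.2 2.4
  endloop
 endfacet
 facet normal -0.512 0.099 -0.853
  outer loop
   vertex 3.8 3.3 0.0
   vertex 2.6 1.4 0.5
   vertex 0.1 4.0 2.3
  endloop
 endfacet
 facet normal -0.199 -0.130 -0.971
  outer loop
   vertex 3.8 3.3 0.0
   vertex 4.0 1.5 0.2
   vertex 2.6 1.4 0.5
  endloop
 endfacet
 facet normal 0.274 0.950 0.151
  outer loop
   vertex 3.8 3.3 0.0
   vertex 0.1 4.0 2.3
   vertex 1.3 3.4 3.9
  endloop
 endfacet
 facet normal 0.834 0.152 0.531
  outer loop
   vertex 3.8 3.3 0.0
   vertex 1.3 3.4 3.9
   vertex 4.0 1.5 0.2
  endloop
 endfacet
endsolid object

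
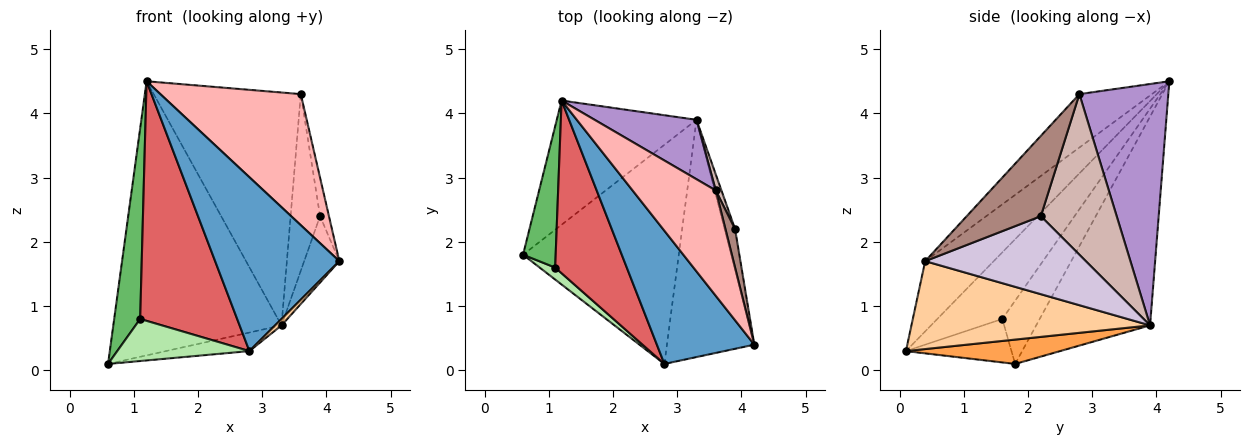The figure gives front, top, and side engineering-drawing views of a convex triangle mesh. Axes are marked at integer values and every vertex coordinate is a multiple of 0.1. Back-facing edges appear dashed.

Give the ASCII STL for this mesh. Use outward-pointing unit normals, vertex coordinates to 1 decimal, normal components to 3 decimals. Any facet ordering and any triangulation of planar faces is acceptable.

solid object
 facet normal -0.401 -0.727 0.557
  outer loop
   vertex 2.8 0.1 0.3
   vertex 4.2 0.4 1.7
   vertex 1.2 4.2 4.5
  endloop
 endfacet
 facet normal -0.525 0.775 -0.351
  outer loop
   vertex 3.3 3.9 0.7
   vertex 0.6 1.8 0.1
   vertex 1.2 4.2 4.5
  endloop
 endfacet
 facet normal 0.154 0.083 -0.985
  outer loop
   vertex 3.3 3.9 0.7
   vertex 2.8 0.1 0.3
   vertex 0.6 1.8 0.1
  endloop
 endfacet
 facet normal 0.709 -0.019 -0.705
  outer loop
   vertex 3.3 3.9 0.7
   vertex 4.2 0.4 1.7
   vertex 2.8 0.1 0.3
  endloop
 endfacet
 facet normal -0.756 -0.526 0.390
  outer loop
   vertex 1.1 1.6 0.8
   vertex 1.2 4.2 4.5
   vertex 0.6 1.8 0.1
  endloop
 endfacet
 facet normal -0.609 -0.763 0.217
  outer loop
   vertex 1.1 1.6 0.8
   vertex 0.6 1.8 0.1
   vertex 2.8 0.1 0.3
  endloop
 endfacet
 facet normal -0.478 -0.713 0.514
  outer loop
   vertex 1.1 1.6 0.8
   vertex 2.8 0.1 0.3
   vertex 1.2 4.2 4.5
  endloop
 endfacet
 facet normal -0.373 -0.723 0.581
  outer loop
   vertex 3.6 2.8 4.3
   vertex 1.2 4.2 4.5
   vertex 4.2 0.4 1.7
  endloop
 endfacet
 facet normal 0.505 0.836 0.213
  outer loop
   vertex 3.6 2.8 4.3
   vertex 3.3 3.9 0.7
   vertex 1.2 4.2 4.5
  endloop
 endfacet
 facet normal 0.969 0.212 -0.130
  outer loop
   vertex 3.9 2.2 2.4
   vertex 4.2 0.4 1.7
   vertex 3.3 3.9 0.7
  endloop
 endfacet
 facet normal 0.986 0.118 0.118
  outer loop
   vertex 3.9 2.2 2.4
   vertex 3.6 2.8 4.3
   vertex 4.2 0.4 1.7
  endloop
 endfacet
 facet normal 0.932 0.362 0.033
  outer loop
   vertex 3.9 2.2 2.4
   vertex 3.3 3.9 0.7
   vertex 3.6 2.8 4.3
  endloop
 endfacet
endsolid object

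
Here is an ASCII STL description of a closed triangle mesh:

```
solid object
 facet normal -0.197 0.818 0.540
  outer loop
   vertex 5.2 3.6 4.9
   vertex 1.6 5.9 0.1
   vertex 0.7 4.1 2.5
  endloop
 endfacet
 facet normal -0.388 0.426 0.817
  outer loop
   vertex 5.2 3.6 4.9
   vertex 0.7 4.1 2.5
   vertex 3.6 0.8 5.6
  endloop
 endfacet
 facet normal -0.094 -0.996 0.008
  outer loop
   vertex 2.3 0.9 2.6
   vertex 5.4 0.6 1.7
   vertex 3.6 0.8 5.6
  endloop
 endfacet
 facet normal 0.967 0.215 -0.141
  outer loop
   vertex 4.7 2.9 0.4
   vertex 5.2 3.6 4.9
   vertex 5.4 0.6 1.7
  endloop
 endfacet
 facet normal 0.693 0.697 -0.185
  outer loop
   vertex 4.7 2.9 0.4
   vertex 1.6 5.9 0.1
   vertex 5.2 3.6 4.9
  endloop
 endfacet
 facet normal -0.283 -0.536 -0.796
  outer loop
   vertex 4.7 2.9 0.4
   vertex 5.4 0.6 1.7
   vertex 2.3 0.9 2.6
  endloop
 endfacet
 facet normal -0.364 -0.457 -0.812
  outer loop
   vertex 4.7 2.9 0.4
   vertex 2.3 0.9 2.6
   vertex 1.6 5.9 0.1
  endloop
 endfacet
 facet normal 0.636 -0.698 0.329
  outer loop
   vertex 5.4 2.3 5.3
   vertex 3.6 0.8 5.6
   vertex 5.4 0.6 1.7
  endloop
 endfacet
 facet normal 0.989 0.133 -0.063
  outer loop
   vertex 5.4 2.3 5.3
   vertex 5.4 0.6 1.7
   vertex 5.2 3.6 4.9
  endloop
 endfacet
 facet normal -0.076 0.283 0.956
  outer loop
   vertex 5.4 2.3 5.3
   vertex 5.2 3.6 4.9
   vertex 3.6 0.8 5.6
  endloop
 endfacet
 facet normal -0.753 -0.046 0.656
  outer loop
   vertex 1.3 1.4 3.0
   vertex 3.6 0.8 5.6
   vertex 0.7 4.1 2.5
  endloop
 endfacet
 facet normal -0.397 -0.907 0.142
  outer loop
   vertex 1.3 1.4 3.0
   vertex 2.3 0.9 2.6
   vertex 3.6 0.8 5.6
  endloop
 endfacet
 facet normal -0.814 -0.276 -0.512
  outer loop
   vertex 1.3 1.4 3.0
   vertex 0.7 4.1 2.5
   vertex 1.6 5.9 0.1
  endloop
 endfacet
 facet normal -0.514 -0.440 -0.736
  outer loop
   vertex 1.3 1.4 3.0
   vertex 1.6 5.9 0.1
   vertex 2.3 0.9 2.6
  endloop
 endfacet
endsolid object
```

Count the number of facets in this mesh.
14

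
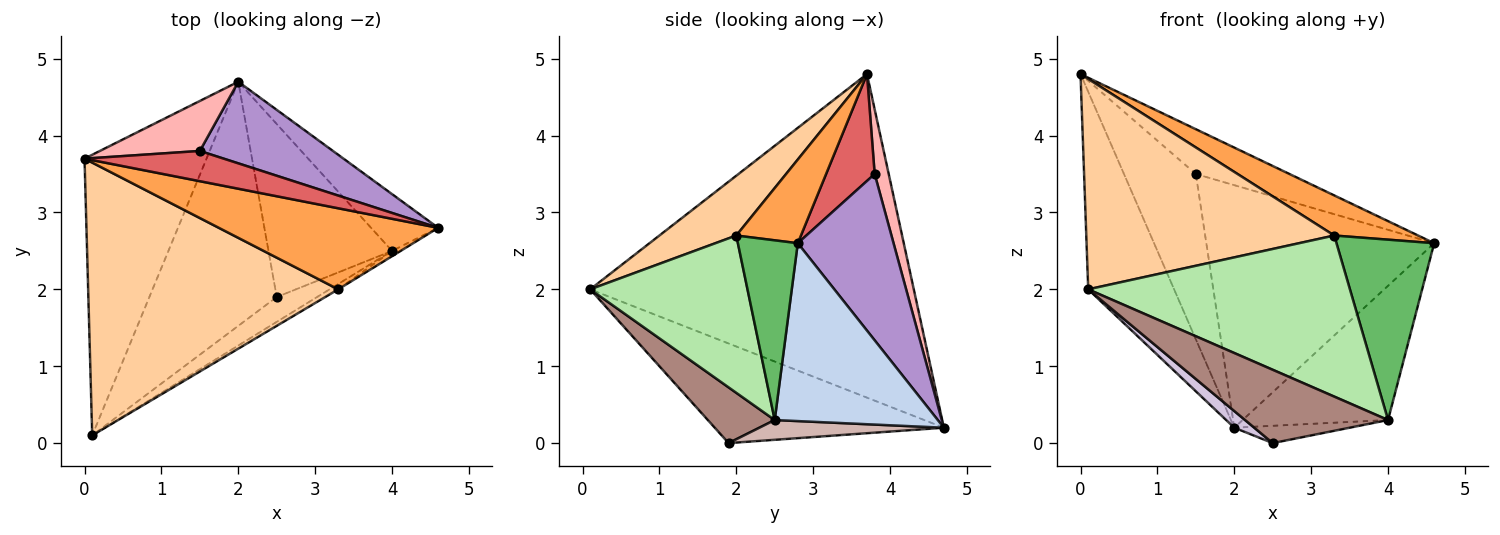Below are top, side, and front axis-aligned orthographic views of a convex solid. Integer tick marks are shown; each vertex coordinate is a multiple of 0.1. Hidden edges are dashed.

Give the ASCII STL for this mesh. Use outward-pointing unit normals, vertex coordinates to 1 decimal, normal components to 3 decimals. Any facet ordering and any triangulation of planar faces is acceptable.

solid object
 facet normal -0.908 0.241 -0.342
  outer loop
   vertex 2.0 4.7 0.2
   vertex 0.1 0.1 2.0
   vertex 0.0 3.7 4.8
  endloop
 endfacet
 facet normal 0.718 0.641 -0.271
  outer loop
   vertex 4.0 2.5 0.3
   vertex 2.0 4.7 0.2
   vertex 4.6 2.8 2.6
  endloop
 endfacet
 facet normal 0.323 -0.420 0.848
  outer loop
   vertex 3.3 2.0 2.7
   vertex 4.6 2.8 2.6
   vertex 0.0 3.7 4.8
  endloop
 endfacet
 facet normal 0.186 -0.600 0.778
  outer loop
   vertex 3.3 2.0 2.7
   vertex 0.0 3.7 4.8
   vertex 0.1 0.1 2.0
  endloop
 endfacet
 facet normal 0.523 -0.852 -0.025
  outer loop
   vertex 3.3 2.0 2.7
   vertex 4.0 2.5 0.3
   vertex 4.6 2.8 2.6
  endloop
 endfacet
 facet normal 0.515 -0.857 -0.028
  outer loop
   vertex 3.3 2.0 2.7
   vertex 0.1 0.1 2.0
   vertex 4.0 2.5 0.3
  endloop
 endfacet
 facet normal 0.395 0.761 0.514
  outer loop
   vertex 1.5 3.8 3.5
   vertex 0.0 3.7 4.8
   vertex 4.6 2.8 2.6
  endloop
 endfacet
 facet normal 0.184 0.941 0.284
  outer loop
   vertex 1.5 3.8 3.5
   vertex 2.0 4.7 0.2
   vertex 0.0 3.7 4.8
  endloop
 endfacet
 facet normal 0.370 0.881 0.296
  outer loop
   vertex 1.5 3.8 3.5
   vertex 4.6 2.8 2.6
   vertex 2.0 4.7 0.2
  endloop
 endfacet
 facet normal -0.615 -0.054 -0.787
  outer loop
   vertex 2.5 1.9 0.0
   vertex 0.1 0.1 2.0
   vertex 2.0 4.7 0.2
  endloop
 endfacet
 facet normal 0.405 -0.866 -0.293
  outer loop
   vertex 2.5 1.9 0.0
   vertex 4.0 2.5 0.3
   vertex 0.1 0.1 2.0
  endloop
 endfacet
 facet normal 0.157 0.098 -0.983
  outer loop
   vertex 2.5 1.9 0.0
   vertex 2.0 4.7 0.2
   vertex 4.0 2.5 0.3
  endloop
 endfacet
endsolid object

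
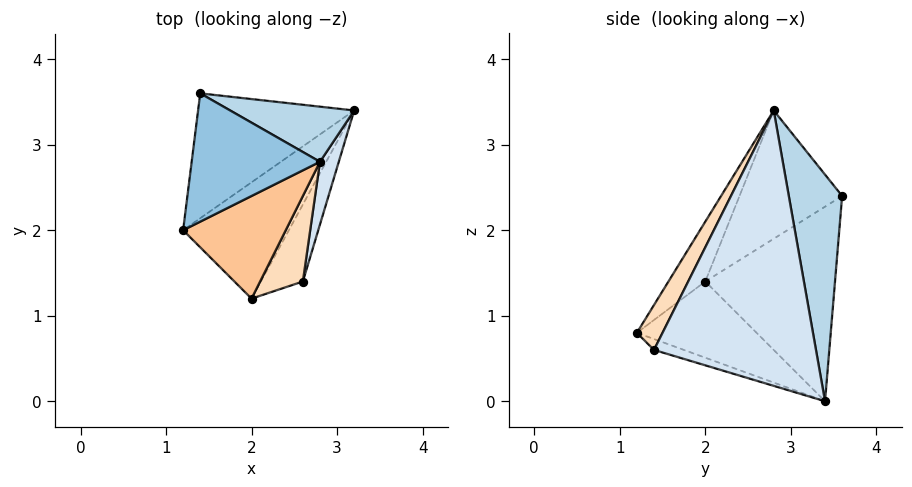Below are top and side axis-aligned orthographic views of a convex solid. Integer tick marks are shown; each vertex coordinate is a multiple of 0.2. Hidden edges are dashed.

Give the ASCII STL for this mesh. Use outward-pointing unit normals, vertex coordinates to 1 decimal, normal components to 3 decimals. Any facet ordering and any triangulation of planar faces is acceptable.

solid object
 facet normal -0.701 0.439 -0.562
  outer loop
   vertex 1.4 3.6 2.4
   vertex 3.2 3.4 0.0
   vertex 1.2 2.0 1.4
  endloop
 endfacet
 facet normal -0.667 -0.333 0.667
  outer loop
   vertex 2.8 2.8 3.4
   vertex 1.4 3.6 2.4
   vertex 1.2 2.0 1.4
  endloop
 endfacet
 facet normal 0.372 0.906 0.204
  outer loop
   vertex 2.8 2.8 3.4
   vertex 3.2 3.4 0.0
   vertex 1.4 3.6 2.4
  endloop
 endfacet
 facet normal 0.961 -0.269 0.066
  outer loop
   vertex 2.6 1.4 0.6
   vertex 3.2 3.4 0.0
   vertex 2.8 2.8 3.4
  endloop
 endfacet
 facet normal -0.584 0.024 -0.811
  outer loop
   vertex 2.0 1.2 0.8
   vertex 1.2 2.0 1.4
   vertex 3.2 3.4 0.0
  endloop
 endfacet
 facet normal -0.245 -0.210 -0.946
  outer loop
   vertex 2.0 1.2 0.8
   vertex 3.2 3.4 0.0
   vertex 2.6 1.4 0.6
  endloop
 endfacet
 facet normal -0.330 -0.755 0.566
  outer loop
   vertex 2.0 1.2 0.8
   vertex 2.8 2.8 3.4
   vertex 1.2 2.0 1.4
  endloop
 endfacet
 facet normal 0.405 -0.829 0.386
  outer loop
   vertex 2.0 1.2 0.8
   vertex 2.6 1.4 0.6
   vertex 2.8 2.8 3.4
  endloop
 endfacet
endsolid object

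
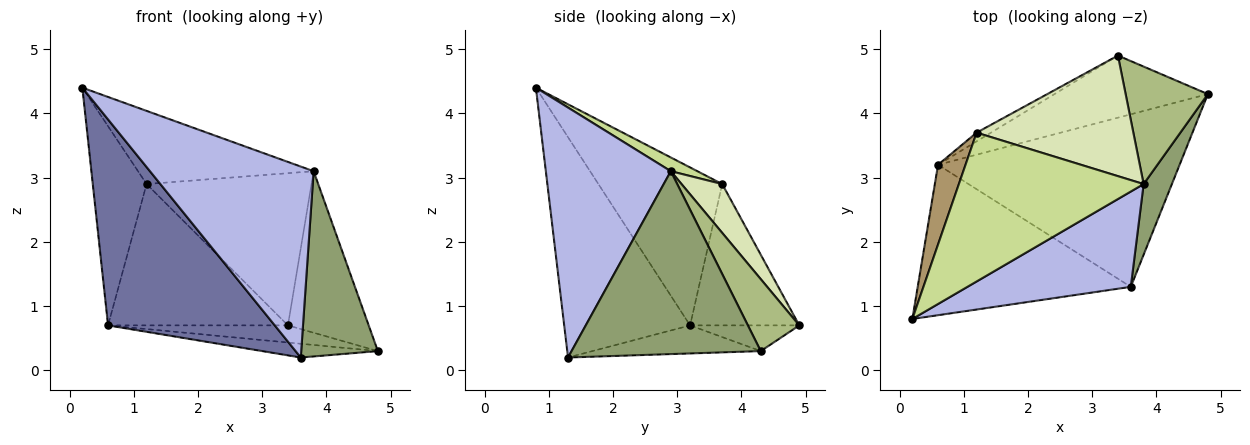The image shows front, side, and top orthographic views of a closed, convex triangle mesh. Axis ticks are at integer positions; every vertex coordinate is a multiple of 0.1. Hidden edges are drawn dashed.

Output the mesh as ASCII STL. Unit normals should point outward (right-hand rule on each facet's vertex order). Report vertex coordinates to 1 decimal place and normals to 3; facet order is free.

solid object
 facet normal -0.521 -0.690 -0.504
  outer loop
   vertex 0.6 3.2 0.7
   vertex 3.6 1.3 0.2
   vertex 0.2 0.8 4.4
  endloop
 endfacet
 facet normal -0.115 0.079 -0.990
  outer loop
   vertex 0.6 3.2 0.7
   vertex 4.8 4.3 0.3
   vertex 3.6 1.3 0.2
  endloop
 endfacet
 facet normal -0.159 0.263 -0.952
  outer loop
   vertex 0.6 3.2 0.7
   vertex 3.4 4.9 0.7
   vertex 4.8 4.3 0.3
  endloop
 endfacet
 facet normal 0.564 -0.739 0.369
  outer loop
   vertex 3.8 2.9 3.1
   vertex 0.2 0.8 4.4
   vertex 3.6 1.3 0.2
  endloop
 endfacet
 facet normal 0.917 -0.372 0.142
  outer loop
   vertex 3.8 2.9 3.1
   vertex 3.6 1.3 0.2
   vertex 4.8 4.3 0.3
  endloop
 endfacet
 facet normal 0.458 0.719 0.523
  outer loop
   vertex 3.8 2.9 3.1
   vertex 4.8 4.3 0.3
   vertex 3.4 4.9 0.7
  endloop
 endfacet
 facet normal 0.067 0.440 0.895
  outer loop
   vertex 1.2 3.7 2.9
   vertex 0.2 0.8 4.4
   vertex 3.8 2.9 3.1
  endloop
 endfacet
 facet normal 0.190 0.770 0.610
  outer loop
   vertex 1.2 3.7 2.9
   vertex 3.8 2.9 3.1
   vertex 3.4 4.9 0.7
  endloop
 endfacet
 facet normal -0.906 0.394 0.157
  outer loop
   vertex 1.2 3.7 2.9
   vertex 0.6 3.2 0.7
   vertex 0.2 0.8 4.4
  endloop
 endfacet
 facet normal -0.518 0.854 -0.053
  outer loop
   vertex 1.2 3.7 2.9
   vertex 3.4 4.9 0.7
   vertex 0.6 3.2 0.7
  endloop
 endfacet
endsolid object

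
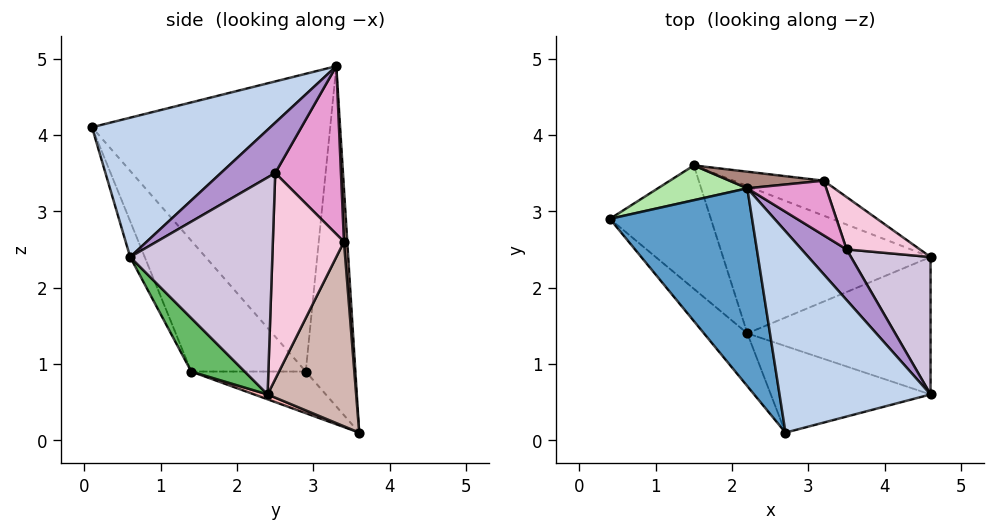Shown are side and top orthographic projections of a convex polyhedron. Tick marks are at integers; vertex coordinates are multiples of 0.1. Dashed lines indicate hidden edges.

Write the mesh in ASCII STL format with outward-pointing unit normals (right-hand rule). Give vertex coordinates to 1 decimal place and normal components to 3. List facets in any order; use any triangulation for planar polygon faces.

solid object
 facet normal -0.876 -0.241 0.418
  outer loop
   vertex 2.2 3.3 4.9
   vertex 0.4 2.9 0.9
   vertex 2.7 0.1 4.1
  endloop
 endfacet
 facet normal 0.676 -0.078 0.733
  outer loop
   vertex 2.2 3.3 4.9
   vertex 2.7 0.1 4.1
   vertex 4.6 0.6 2.4
  endloop
 endfacet
 facet normal -0.626 -0.752 -0.207
  outer loop
   vertex 2.2 1.4 0.9
   vertex 2.7 0.1 4.1
   vertex 0.4 2.9 0.9
  endloop
 endfacet
 facet normal -0.082 -0.928 -0.364
  outer loop
   vertex 2.2 1.4 0.9
   vertex 4.6 0.6 2.4
   vertex 2.7 0.1 4.1
  endloop
 endfacet
 facet normal 0.202 -0.693 -0.693
  outer loop
   vertex 2.2 1.4 0.9
   vertex 4.6 2.4 0.6
   vertex 4.6 0.6 2.4
  endloop
 endfacet
 facet normal -0.468 0.875 0.123
  outer loop
   vertex 1.5 3.6 0.1
   vertex 0.4 2.9 0.9
   vertex 2.2 3.3 4.9
  endloop
 endfacet
 facet normal -0.347 -0.416 -0.841
  outer loop
   vertex 1.5 3.6 0.1
   vertex 2.2 1.4 0.9
   vertex 0.4 2.9 0.9
  endloop
 endfacet
 facet normal 0.022 -0.335 -0.942
  outer loop
   vertex 1.5 3.6 0.1
   vertex 4.6 2.4 0.6
   vertex 2.2 1.4 0.9
  endloop
 endfacet
 facet normal 0.745 0.046 0.665
  outer loop
   vertex 3.5 2.5 3.5
   vertex 2.2 3.3 4.9
   vertex 4.6 0.6 2.4
  endloop
 endfacet
 facet normal 0.888 0.326 0.326
  outer loop
   vertex 3.5 2.5 3.5
   vertex 4.6 0.6 2.4
   vertex 4.6 2.4 0.6
  endloop
 endfacet
 facet normal 0.033 0.998 0.058
  outer loop
   vertex 3.2 3.4 2.6
   vertex 1.5 3.6 0.1
   vertex 2.2 3.3 4.9
  endloop
 endfacet
 facet normal 0.381 0.906 -0.186
  outer loop
   vertex 3.2 3.4 2.6
   vertex 4.6 2.4 0.6
   vertex 1.5 3.6 0.1
  endloop
 endfacet
 facet normal 0.732 0.588 0.344
  outer loop
   vertex 3.2 3.4 2.6
   vertex 2.2 3.3 4.9
   vertex 3.5 2.5 3.5
  endloop
 endfacet
 facet normal 0.790 0.544 0.281
  outer loop
   vertex 3.2 3.4 2.6
   vertex 3.5 2.5 3.5
   vertex 4.6 2.4 0.6
  endloop
 endfacet
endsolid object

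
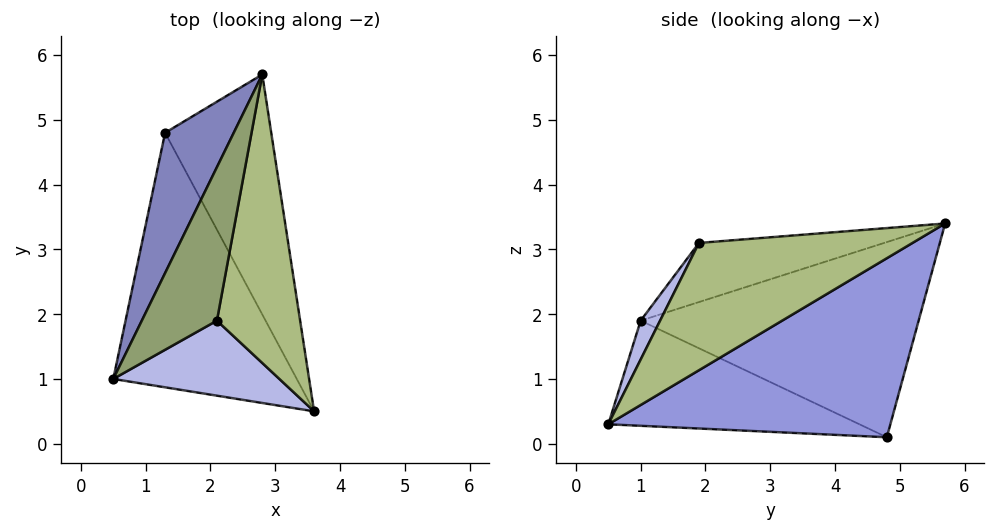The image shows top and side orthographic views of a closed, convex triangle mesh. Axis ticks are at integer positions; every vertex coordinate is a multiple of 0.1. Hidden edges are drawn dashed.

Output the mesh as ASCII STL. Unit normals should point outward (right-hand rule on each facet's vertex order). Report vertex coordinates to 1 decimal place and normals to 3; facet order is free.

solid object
 facet normal -0.475 -0.293 -0.830
  outer loop
   vertex 1.3 4.8 0.1
   vertex 3.6 0.5 0.3
   vertex 0.5 1.0 1.9
  endloop
 endfacet
 facet normal -0.889 0.335 0.313
  outer loop
   vertex 1.3 4.8 0.1
   vertex 0.5 1.0 1.9
   vertex 2.8 5.7 3.4
  endloop
 endfacet
 facet normal 0.788 0.400 -0.467
  outer loop
   vertex 1.3 4.8 0.1
   vertex 2.8 5.7 3.4
   vertex 3.6 0.5 0.3
  endloop
 endfacet
 facet normal 0.115 -0.862 0.493
  outer loop
   vertex 2.1 1.9 3.1
   vertex 0.5 1.0 1.9
   vertex 3.6 0.5 0.3
  endloop
 endfacet
 facet normal -0.618 0.052 0.785
  outer loop
   vertex 2.1 1.9 3.1
   vertex 2.8 5.7 3.4
   vertex 0.5 1.0 1.9
  endloop
 endfacet
 facet normal 0.821 -0.194 0.537
  outer loop
   vertex 2.1 1.9 3.1
   vertex 3.6 0.5 0.3
   vertex 2.8 5.7 3.4
  endloop
 endfacet
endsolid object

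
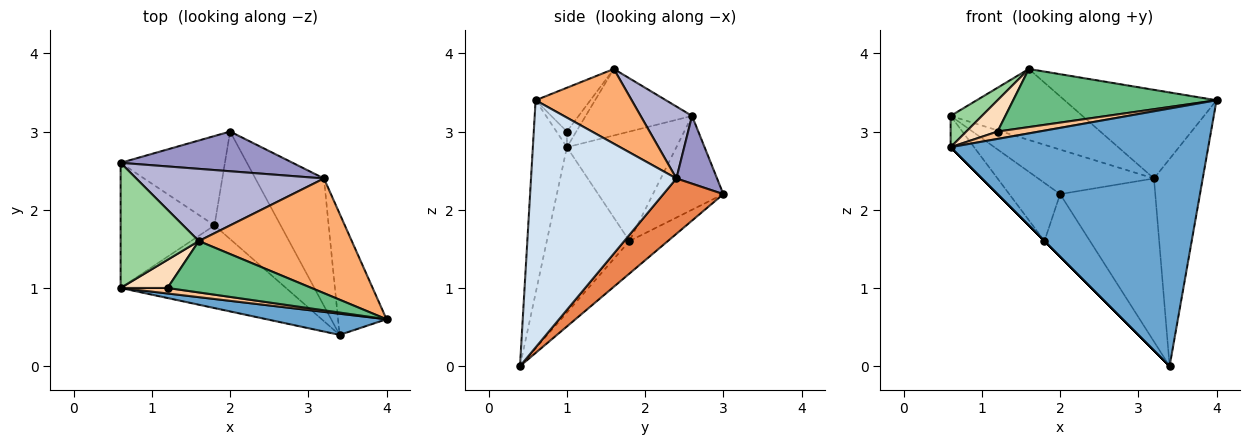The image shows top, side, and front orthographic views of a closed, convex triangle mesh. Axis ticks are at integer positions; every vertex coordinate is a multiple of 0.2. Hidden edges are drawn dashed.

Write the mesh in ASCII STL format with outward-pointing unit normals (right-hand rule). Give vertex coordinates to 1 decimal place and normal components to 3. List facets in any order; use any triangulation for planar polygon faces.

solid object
 facet normal -0.131 -0.988 0.081
  outer loop
   vertex 3.4 0.4 0.0
   vertex 4.0 0.6 3.4
   vertex 0.6 1.0 2.8
  endloop
 endfacet
 facet normal -0.707 0.000 -0.707
  outer loop
   vertex 1.8 1.8 1.6
   vertex 3.4 0.4 0.0
   vertex 0.6 1.0 2.8
  endloop
 endfacet
 facet normal -0.391 0.463 -0.796
  outer loop
   vertex 1.8 1.8 1.6
   vertex 2.0 3.0 2.2
   vertex 3.4 0.4 0.0
  endloop
 endfacet
 facet normal 0.932 0.313 -0.183
  outer loop
   vertex 3.2 2.4 2.4
   vertex 4.0 0.6 3.4
   vertex 3.4 0.4 0.0
  endloop
 endfacet
 facet normal 0.445 0.706 -0.551
  outer loop
   vertex 3.2 2.4 2.4
   vertex 3.4 0.4 0.0
   vertex 2.0 3.0 2.2
  endloop
 endfacet
 facet normal 0.361 0.570 0.738
  outer loop
   vertex 3.2 2.4 2.4
   vertex 1.6 1.6 3.8
   vertex 4.0 0.6 3.4
  endloop
 endfacet
 facet normal -0.196 -0.784 0.588
  outer loop
   vertex 1.2 1.0 3.0
   vertex 0.6 1.0 2.8
   vertex 4.0 0.6 3.4
  endloop
 endfacet
 facet normal -0.218 -0.725 0.653
  outer loop
   vertex 1.2 1.0 3.0
   vertex 1.6 1.6 3.8
   vertex 0.6 1.0 2.8
  endloop
 endfacet
 facet normal -0.198 -0.734 0.649
  outer loop
   vertex 1.2 1.0 3.0
   vertex 4.0 0.6 3.4
   vertex 1.6 1.6 3.8
  endloop
 endfacet
 facet normal -0.636 -0.187 0.748
  outer loop
   vertex 0.6 2.6 3.2
   vertex 0.6 1.0 2.8
   vertex 1.6 1.6 3.8
  endloop
 endfacet
 facet normal -0.749 0.161 -0.642
  outer loop
   vertex 0.6 2.6 3.2
   vertex 1.8 1.8 1.6
   vertex 0.6 1.0 2.8
  endloop
 endfacet
 facet normal -0.602 0.435 -0.669
  outer loop
   vertex 0.6 2.6 3.2
   vertex 2.0 3.0 2.2
   vertex 1.8 1.8 1.6
  endloop
 endfacet
 facet normal 0.254 0.722 0.644
  outer loop
   vertex 0.6 2.6 3.2
   vertex 3.2 2.4 2.4
   vertex 2.0 3.0 2.2
  endloop
 endfacet
 facet normal 0.264 0.676 0.688
  outer loop
   vertex 0.6 2.6 3.2
   vertex 1.6 1.6 3.8
   vertex 3.2 2.4 2.4
  endloop
 endfacet
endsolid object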